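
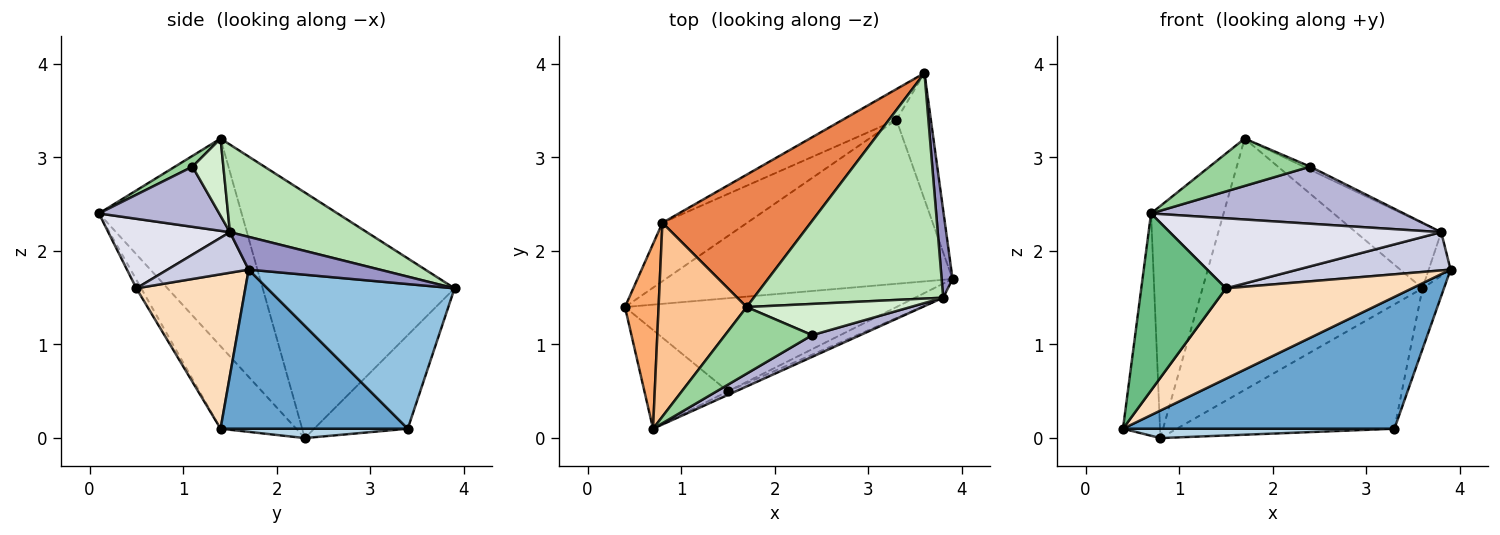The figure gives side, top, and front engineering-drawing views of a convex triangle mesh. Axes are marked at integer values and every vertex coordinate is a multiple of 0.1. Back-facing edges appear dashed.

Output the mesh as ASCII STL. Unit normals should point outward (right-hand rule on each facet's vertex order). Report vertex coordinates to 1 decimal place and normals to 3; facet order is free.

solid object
 facet normal 0.397 -0.575 -0.715
  outer loop
   vertex 3.3 3.4 0.1
   vertex 3.9 1.7 1.8
   vertex 0.4 1.4 0.1
  endloop
 endfacet
 facet normal 0.967 0.111 -0.230
  outer loop
   vertex 3.3 3.4 0.1
   vertex 3.6 3.9 1.6
   vertex 3.9 1.7 1.8
  endloop
 endfacet
 facet normal 0.108 -0.157 -0.982
  outer loop
   vertex 0.8 2.3 0.0
   vertex 3.3 3.4 0.1
   vertex 0.4 1.4 0.1
  endloop
 endfacet
 facet normal -0.385 0.896 -0.222
  outer loop
   vertex 0.8 2.3 0.0
   vertex 3.6 3.9 1.6
   vertex 3.3 3.4 0.1
  endloop
 endfacet
 facet normal -0.611 0.700 0.369
  outer loop
   vertex 0.8 2.3 0.0
   vertex 1.7 1.4 3.2
   vertex 3.6 3.9 1.6
  endloop
 endfacet
 facet normal -0.843 0.413 0.343
  outer loop
   vertex 0.8 2.3 0.0
   vertex 0.4 1.4 0.1
   vertex 0.7 0.1 2.4
  endloop
 endfacet
 facet normal -0.834 0.424 0.354
  outer loop
   vertex 0.8 2.3 0.0
   vertex 0.7 0.1 2.4
   vertex 1.7 1.4 3.2
  endloop
 endfacet
 facet normal 0.378 -0.645 -0.664
  outer loop
   vertex 1.5 0.5 1.6
   vertex 0.4 1.4 0.1
   vertex 3.9 1.7 1.8
  endloop
 endfacet
 facet normal -0.050 -0.872 -0.486
  outer loop
   vertex 1.5 0.5 1.6
   vertex 0.7 0.1 2.4
   vertex 0.4 1.4 0.1
  endloop
 endfacet
 facet normal 0.101 -0.576 0.811
  outer loop
   vertex 2.4 1.1 2.9
   vertex 1.7 1.4 3.2
   vertex 0.7 0.1 2.4
  endloop
 endfacet
 facet normal 0.406 0.253 0.878
  outer loop
   vertex 3.8 1.5 2.2
   vertex 3.6 3.9 1.6
   vertex 1.7 1.4 3.2
  endloop
 endfacet
 facet normal 0.425 0.090 0.901
  outer loop
   vertex 3.8 1.5 2.2
   vertex 1.7 1.4 3.2
   vertex 2.4 1.1 2.9
  endloop
 endfacet
 facet normal 0.937 0.156 0.312
  outer loop
   vertex 3.8 1.5 2.2
   vertex 3.9 1.7 1.8
   vertex 3.6 3.9 1.6
  endloop
 endfacet
 facet normal 0.407 -0.854 0.325
  outer loop
   vertex 3.8 1.5 2.2
   vertex 2.4 1.1 2.9
   vertex 0.7 0.1 2.4
  endloop
 endfacet
 facet normal 0.446 -0.840 -0.309
  outer loop
   vertex 3.8 1.5 2.2
   vertex 1.5 0.5 1.6
   vertex 3.9 1.7 1.8
  endloop
 endfacet
 facet normal 0.409 -0.911 -0.047
  outer loop
   vertex 3.8 1.5 2.2
   vertex 0.7 0.1 2.4
   vertex 1.5 0.5 1.6
  endloop
 endfacet
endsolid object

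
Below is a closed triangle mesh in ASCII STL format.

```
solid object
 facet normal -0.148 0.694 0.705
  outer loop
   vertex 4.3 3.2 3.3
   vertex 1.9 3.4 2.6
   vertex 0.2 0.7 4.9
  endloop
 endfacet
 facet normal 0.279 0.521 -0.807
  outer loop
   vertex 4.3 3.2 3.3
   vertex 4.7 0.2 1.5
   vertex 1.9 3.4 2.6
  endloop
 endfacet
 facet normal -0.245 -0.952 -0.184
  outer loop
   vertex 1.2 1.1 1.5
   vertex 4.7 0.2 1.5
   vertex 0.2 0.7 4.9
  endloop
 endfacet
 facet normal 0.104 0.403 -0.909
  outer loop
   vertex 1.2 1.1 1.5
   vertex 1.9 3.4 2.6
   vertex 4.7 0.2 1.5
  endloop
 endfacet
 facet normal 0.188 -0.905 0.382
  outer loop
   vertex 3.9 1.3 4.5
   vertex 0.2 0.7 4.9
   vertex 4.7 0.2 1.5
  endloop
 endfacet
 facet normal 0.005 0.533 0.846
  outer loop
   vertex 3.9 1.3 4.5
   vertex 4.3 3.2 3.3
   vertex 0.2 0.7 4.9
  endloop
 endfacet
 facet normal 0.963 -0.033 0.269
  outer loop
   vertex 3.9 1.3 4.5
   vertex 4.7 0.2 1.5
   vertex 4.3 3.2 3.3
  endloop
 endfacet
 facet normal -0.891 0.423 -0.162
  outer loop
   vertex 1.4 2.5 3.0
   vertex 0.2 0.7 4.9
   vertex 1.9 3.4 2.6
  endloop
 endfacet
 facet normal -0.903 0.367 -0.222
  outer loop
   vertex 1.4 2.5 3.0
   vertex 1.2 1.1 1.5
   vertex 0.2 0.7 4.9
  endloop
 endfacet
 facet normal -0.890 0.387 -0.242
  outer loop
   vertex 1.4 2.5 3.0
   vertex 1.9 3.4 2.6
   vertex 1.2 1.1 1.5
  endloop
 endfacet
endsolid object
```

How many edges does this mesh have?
15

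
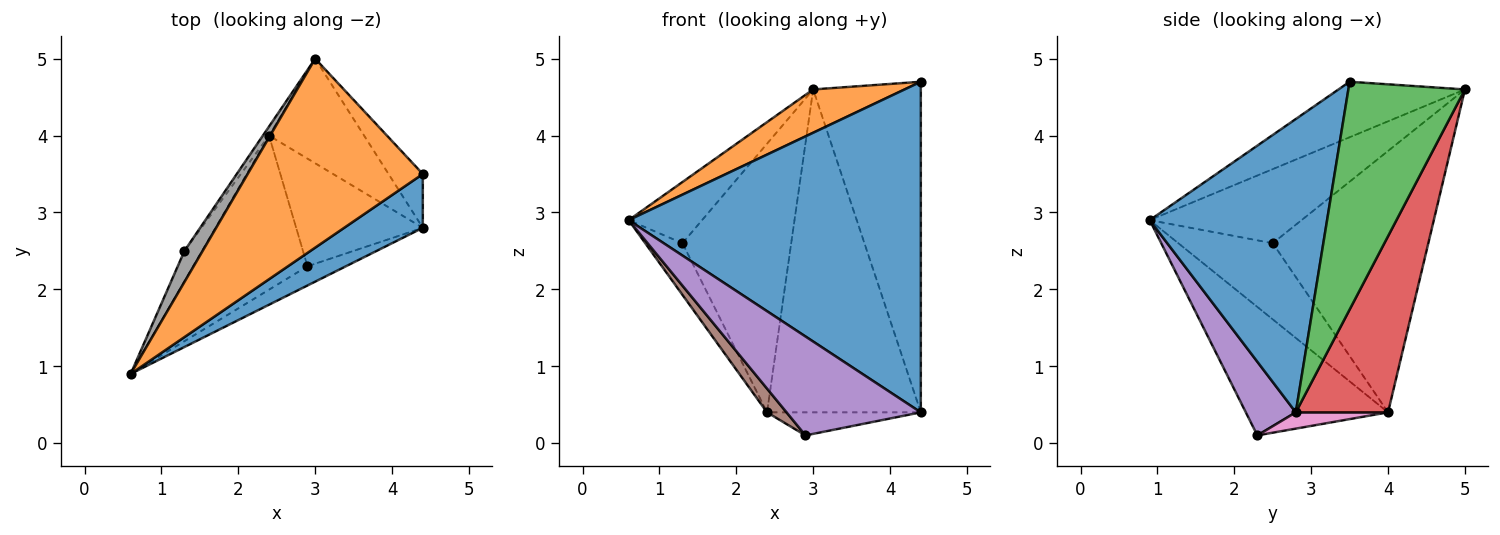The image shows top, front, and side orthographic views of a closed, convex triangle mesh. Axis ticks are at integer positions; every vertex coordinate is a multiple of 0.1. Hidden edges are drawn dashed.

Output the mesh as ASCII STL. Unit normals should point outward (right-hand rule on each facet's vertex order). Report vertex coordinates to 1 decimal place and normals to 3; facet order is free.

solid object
 facet normal 0.514 -0.847 0.138
  outer loop
   vertex 4.4 3.5 4.7
   vertex 0.6 0.9 2.9
   vertex 4.4 2.8 0.4
  endloop
 endfacet
 facet normal -0.295 -0.213 0.931
  outer loop
   vertex 4.4 3.5 4.7
   vertex 3.0 5.0 4.6
   vertex 0.6 0.9 2.9
  endloop
 endfacet
 facet normal 0.730 0.674 -0.110
  outer loop
   vertex 4.4 3.5 4.7
   vertex 4.4 2.8 0.4
   vertex 3.0 5.0 4.6
  endloop
 endfacet
 facet normal 0.496 0.826 -0.268
  outer loop
   vertex 2.4 4.0 0.4
   vertex 3.0 5.0 4.6
   vertex 4.4 2.8 0.4
  endloop
 endfacet
 facet normal 0.343 -0.922 -0.179
  outer loop
   vertex 2.9 2.3 0.1
   vertex 4.4 2.8 0.4
   vertex 0.6 0.9 2.9
  endloop
 endfacet
 facet normal -0.743 -0.102 -0.661
  outer loop
   vertex 2.9 2.3 0.1
   vertex 0.6 0.9 2.9
   vertex 2.4 4.0 0.4
  endloop
 endfacet
 facet normal 0.125 0.208 -0.970
  outer loop
   vertex 2.9 2.3 0.1
   vertex 2.4 4.0 0.4
   vertex 4.4 2.8 0.4
  endloop
 endfacet
 facet normal -0.879 0.425 0.216
  outer loop
   vertex 1.3 2.5 2.6
   vertex 0.6 0.9 2.9
   vertex 3.0 5.0 4.6
  endloop
 endfacet
 facet normal -0.910 0.358 -0.210
  outer loop
   vertex 1.3 2.5 2.6
   vertex 2.4 4.0 0.4
   vertex 0.6 0.9 2.9
  endloop
 endfacet
 facet normal -0.820 0.573 -0.019
  outer loop
   vertex 1.3 2.5 2.6
   vertex 3.0 5.0 4.6
   vertex 2.4 4.0 0.4
  endloop
 endfacet
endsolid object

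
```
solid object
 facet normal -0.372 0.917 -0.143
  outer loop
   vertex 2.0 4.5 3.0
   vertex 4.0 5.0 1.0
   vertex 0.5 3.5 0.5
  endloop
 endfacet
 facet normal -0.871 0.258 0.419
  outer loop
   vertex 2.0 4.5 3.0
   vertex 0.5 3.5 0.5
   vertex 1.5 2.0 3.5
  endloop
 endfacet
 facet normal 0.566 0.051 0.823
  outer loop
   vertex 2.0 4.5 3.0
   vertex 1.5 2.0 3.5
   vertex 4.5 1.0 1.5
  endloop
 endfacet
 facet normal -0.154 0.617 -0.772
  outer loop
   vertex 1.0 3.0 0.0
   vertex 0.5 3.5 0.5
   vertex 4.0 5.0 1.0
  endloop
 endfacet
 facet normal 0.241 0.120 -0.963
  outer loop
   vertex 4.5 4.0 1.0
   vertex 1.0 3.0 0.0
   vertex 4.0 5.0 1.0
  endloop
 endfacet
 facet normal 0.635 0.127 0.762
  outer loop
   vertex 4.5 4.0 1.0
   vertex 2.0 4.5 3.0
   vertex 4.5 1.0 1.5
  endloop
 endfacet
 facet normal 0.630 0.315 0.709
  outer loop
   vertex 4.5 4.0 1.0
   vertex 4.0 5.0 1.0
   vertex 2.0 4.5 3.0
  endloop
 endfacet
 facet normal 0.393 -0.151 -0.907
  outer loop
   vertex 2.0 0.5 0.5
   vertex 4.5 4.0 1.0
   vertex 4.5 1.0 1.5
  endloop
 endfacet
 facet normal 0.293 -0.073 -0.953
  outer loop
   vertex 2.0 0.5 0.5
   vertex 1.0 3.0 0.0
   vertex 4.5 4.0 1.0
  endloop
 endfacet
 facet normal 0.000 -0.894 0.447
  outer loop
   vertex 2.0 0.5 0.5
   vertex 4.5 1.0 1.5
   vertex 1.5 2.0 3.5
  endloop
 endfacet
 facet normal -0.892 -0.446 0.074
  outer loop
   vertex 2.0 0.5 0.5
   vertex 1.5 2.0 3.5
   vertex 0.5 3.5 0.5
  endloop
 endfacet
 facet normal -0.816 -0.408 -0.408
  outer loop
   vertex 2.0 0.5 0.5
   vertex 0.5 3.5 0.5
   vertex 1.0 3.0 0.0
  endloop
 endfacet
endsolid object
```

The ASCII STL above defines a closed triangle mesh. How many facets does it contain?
12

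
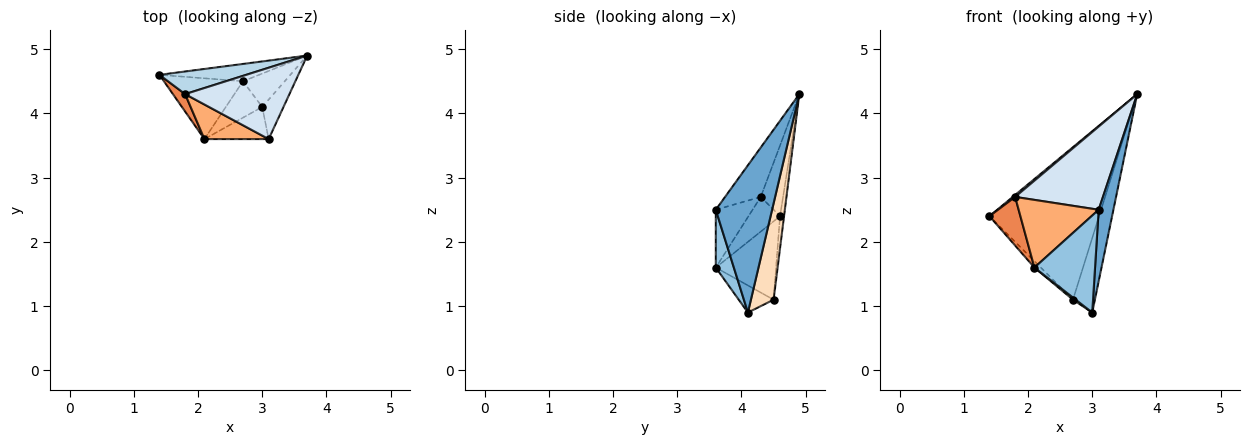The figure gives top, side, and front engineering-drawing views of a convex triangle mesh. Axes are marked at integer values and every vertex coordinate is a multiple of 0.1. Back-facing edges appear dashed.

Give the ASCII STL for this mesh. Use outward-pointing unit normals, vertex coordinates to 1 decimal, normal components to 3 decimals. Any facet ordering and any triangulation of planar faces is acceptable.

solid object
 facet normal 0.958 -0.251 -0.138
  outer loop
   vertex 3.0 4.1 0.9
   vertex 3.7 4.9 4.3
   vertex 3.1 3.6 2.5
  endloop
 endfacet
 facet normal 0.272 -0.913 -0.302
  outer loop
   vertex 2.1 3.6 1.6
   vertex 3.0 4.1 0.9
   vertex 3.1 3.6 2.5
  endloop
 endfacet
 facet normal -0.630 -0.067 0.774
  outer loop
   vertex 1.8 4.3 2.7
   vertex 3.7 4.9 4.3
   vertex 1.4 4.6 2.4
  endloop
 endfacet
 facet normal -0.295 -0.725 0.622
  outer loop
   vertex 1.8 4.3 2.7
   vertex 3.1 3.6 2.5
   vertex 3.7 4.9 4.3
  endloop
 endfacet
 facet normal -0.692 -0.679 0.244
  outer loop
   vertex 1.8 4.3 2.7
   vertex 1.4 4.6 2.4
   vertex 2.1 3.6 1.6
  endloop
 endfacet
 facet normal -0.379 -0.824 0.421
  outer loop
   vertex 1.8 4.3 2.7
   vertex 2.1 3.6 1.6
   vertex 3.1 3.6 2.5
  endloop
 endfacet
 facet normal -0.036 0.993 -0.113
  outer loop
   vertex 2.7 4.5 1.1
   vertex 1.4 4.6 2.4
   vertex 3.7 4.9 4.3
  endloop
 endfacet
 facet normal 0.686 0.664 -0.297
  outer loop
   vertex 2.7 4.5 1.1
   vertex 3.7 4.9 4.3
   vertex 3.0 4.1 0.9
  endloop
 endfacet
 facet normal -0.702 0.075 -0.708
  outer loop
   vertex 2.7 4.5 1.1
   vertex 2.1 3.6 1.6
   vertex 1.4 4.6 2.4
  endloop
 endfacet
 facet normal -0.597 -0.047 -0.801
  outer loop
   vertex 2.7 4.5 1.1
   vertex 3.0 4.1 0.9
   vertex 2.1 3.6 1.6
  endloop
 endfacet
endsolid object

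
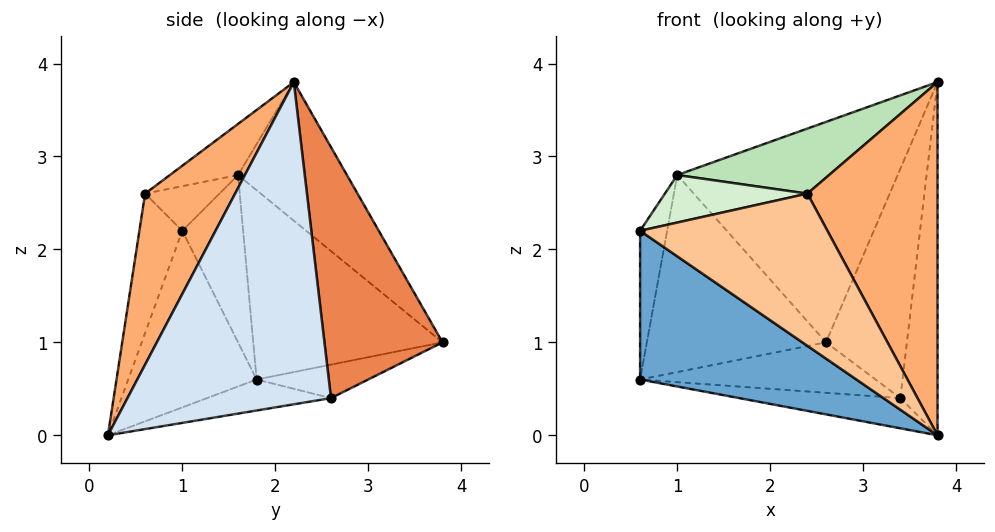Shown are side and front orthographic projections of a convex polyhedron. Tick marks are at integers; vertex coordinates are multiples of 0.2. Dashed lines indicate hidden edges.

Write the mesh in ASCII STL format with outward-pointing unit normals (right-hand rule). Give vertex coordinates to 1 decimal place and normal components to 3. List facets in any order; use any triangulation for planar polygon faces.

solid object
 facet normal -0.469 -0.790 -0.395
  outer loop
   vertex 0.6 1.0 2.2
   vertex 0.6 1.8 0.6
   vertex 3.8 0.2 0.0
  endloop
 endfacet
 facet normal -0.112 0.145 -0.983
  outer loop
   vertex 3.4 2.6 0.4
   vertex 3.8 0.2 0.0
   vertex 0.6 1.8 0.6
  endloop
 endfacet
 facet normal -0.166 0.350 -0.922
  outer loop
   vertex 3.4 2.6 0.4
   vertex 0.6 1.8 0.6
   vertex 2.6 3.8 1.0
  endloop
 endfacet
 facet normal 0.979 0.179 -0.094
  outer loop
   vertex 3.4 2.6 0.4
   vertex 3.8 2.2 3.8
   vertex 3.8 0.2 0.0
  endloop
 endfacet
 facet normal 0.825 0.565 -0.031
  outer loop
   vertex 3.4 2.6 0.4
   vertex 2.6 3.8 1.0
   vertex 3.8 2.2 3.8
  endloop
 endfacet
 facet normal 0.522 -0.755 0.397
  outer loop
   vertex 2.4 0.6 2.6
   vertex 3.8 0.2 0.0
   vertex 3.8 2.2 3.8
  endloop
 endfacet
 facet normal -0.223 -0.974 0.030
  outer loop
   vertex 2.4 0.6 2.6
   vertex 0.6 1.0 2.2
   vertex 3.8 0.2 0.0
  endloop
 endfacet
 facet normal -0.713 0.675 0.191
  outer loop
   vertex 1.0 1.6 2.8
   vertex 2.6 3.8 1.0
   vertex 0.6 1.8 0.6
  endloop
 endfacet
 facet normal -0.896 0.398 0.199
  outer loop
   vertex 1.0 1.6 2.8
   vertex 0.6 1.8 0.6
   vertex 0.6 1.0 2.2
  endloop
 endfacet
 facet normal -0.362 0.734 0.575
  outer loop
   vertex 1.0 1.6 2.8
   vertex 3.8 2.2 3.8
   vertex 2.6 3.8 1.0
  endloop
 endfacet
 facet normal -0.208 -0.464 0.861
  outer loop
   vertex 1.0 1.6 2.8
   vertex 2.4 0.6 2.6
   vertex 3.8 2.2 3.8
  endloop
 endfacet
 facet normal -0.297 -0.569 0.767
  outer loop
   vertex 1.0 1.6 2.8
   vertex 0.6 1.0 2.2
   vertex 2.4 0.6 2.6
  endloop
 endfacet
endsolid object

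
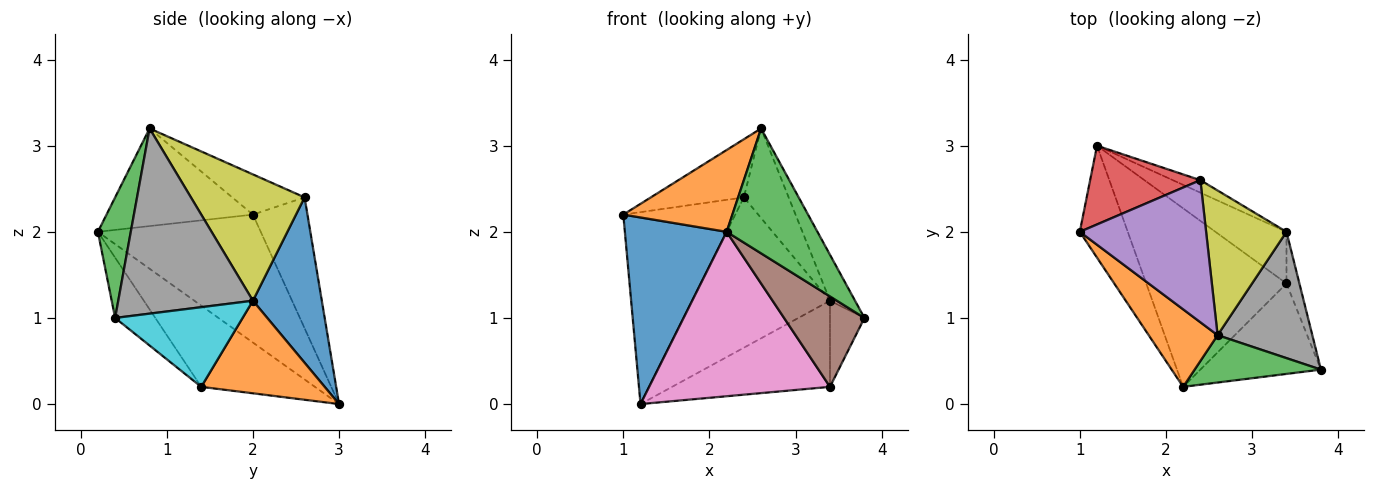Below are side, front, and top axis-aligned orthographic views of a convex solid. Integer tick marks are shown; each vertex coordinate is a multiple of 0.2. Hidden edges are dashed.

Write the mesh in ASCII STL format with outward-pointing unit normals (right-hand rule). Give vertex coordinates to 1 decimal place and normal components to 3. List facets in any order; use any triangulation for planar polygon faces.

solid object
 facet normal -0.808 -0.505 -0.303
  outer loop
   vertex 1.2 3.0 0.0
   vertex 2.2 0.2 2.0
   vertex 1.0 2.0 2.2
  endloop
 endfacet
 facet normal -0.698 -0.520 0.493
  outer loop
   vertex 2.6 0.8 3.2
   vertex 1.0 2.0 2.2
   vertex 2.2 0.2 2.0
  endloop
 endfacet
 facet normal 0.321 -0.886 0.336
  outer loop
   vertex 2.6 0.8 3.2
   vertex 2.2 0.2 2.0
   vertex 3.8 0.4 1.0
  endloop
 endfacet
 facet normal -0.411 0.843 0.346
  outer loop
   vertex 2.4 2.6 2.4
   vertex 1.2 3.0 0.0
   vertex 1.0 2.0 2.2
  endloop
 endfacet
 facet normal -0.282 0.363 0.888
  outer loop
   vertex 2.4 2.6 2.4
   vertex 1.0 2.0 2.2
   vertex 2.6 0.8 3.2
  endloop
 endfacet
 facet normal -0.333 -0.667 -0.667
  outer loop
   vertex 3.4 1.4 0.2
   vertex 3.8 0.4 1.0
   vertex 2.2 0.2 2.0
  endloop
 endfacet
 facet normal -0.392 -0.623 -0.677
  outer loop
   vertex 3.4 1.4 0.2
   vertex 2.2 0.2 2.0
   vertex 1.2 3.0 0.0
  endloop
 endfacet
 facet normal 0.878 0.163 0.449
  outer loop
   vertex 3.4 2.0 1.2
   vertex 2.6 0.8 3.2
   vertex 3.8 0.4 1.0
  endloop
 endfacet
 facet normal 0.801 0.315 0.509
  outer loop
   vertex 3.4 2.0 1.2
   vertex 2.4 2.6 2.4
   vertex 2.6 0.8 3.2
  endloop
 endfacet
 facet normal 0.954 0.258 -0.155
  outer loop
   vertex 3.4 2.0 1.2
   vertex 3.8 0.4 1.0
   vertex 3.4 1.4 0.2
  endloop
 endfacet
 facet normal 0.446 0.892 -0.074
  outer loop
   vertex 3.4 2.0 1.2
   vertex 1.2 3.0 0.0
   vertex 2.4 2.6 2.4
  endloop
 endfacet
 facet normal 0.557 0.712 -0.427
  outer loop
   vertex 3.4 2.0 1.2
   vertex 3.4 1.4 0.2
   vertex 1.2 3.0 0.0
  endloop
 endfacet
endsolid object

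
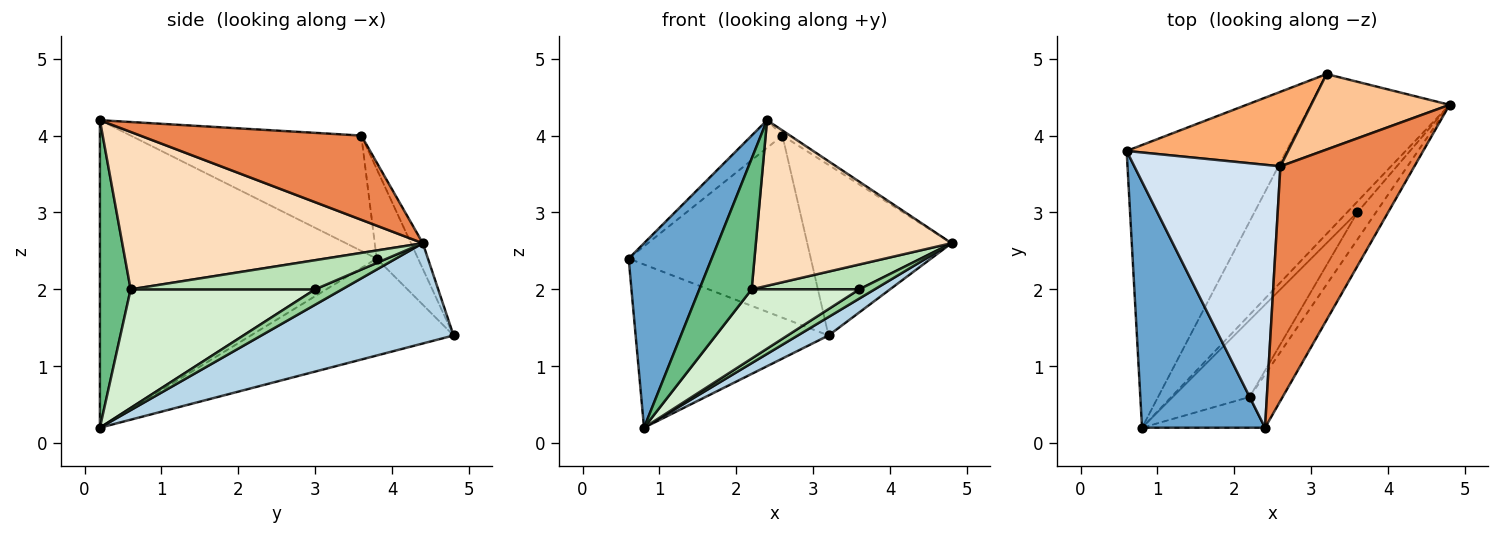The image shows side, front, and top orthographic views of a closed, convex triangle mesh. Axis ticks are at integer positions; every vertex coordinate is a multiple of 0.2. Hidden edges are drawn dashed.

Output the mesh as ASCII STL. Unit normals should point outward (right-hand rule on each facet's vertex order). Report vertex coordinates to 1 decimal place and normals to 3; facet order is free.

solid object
 facet normal -0.894 -0.268 0.358
  outer loop
   vertex 0.8 0.2 0.2
   vertex 2.4 0.2 4.2
   vertex 0.6 3.8 2.4
  endloop
 endfacet
 facet normal -0.465 0.443 -0.767
  outer loop
   vertex 3.2 4.8 1.4
   vertex 0.8 0.2 0.2
   vertex 0.6 3.8 2.4
  endloop
 endfacet
 facet normal 0.582 -0.093 -0.808
  outer loop
   vertex 3.2 4.8 1.4
   vertex 4.8 4.4 2.6
   vertex 0.8 0.2 0.2
  endloop
 endfacet
 facet normal -0.618 0.082 0.782
  outer loop
   vertex 2.6 3.6 4.0
   vertex 0.6 3.8 2.4
   vertex 2.4 0.2 4.2
  endloop
 endfacet
 facet normal 0.532 0.019 0.847
  outer loop
   vertex 2.6 3.6 4.0
   vertex 2.4 0.2 4.2
   vertex 4.8 4.4 2.6
  endloop
 endfacet
 facet normal -0.206 0.906 0.371
  outer loop
   vertex 2.6 3.6 4.0
   vertex 3.2 4.8 1.4
   vertex 0.6 3.8 2.4
  endloop
 endfacet
 facet normal -0.075 0.912 0.404
  outer loop
   vertex 2.6 3.6 4.0
   vertex 4.8 4.4 2.6
   vertex 3.2 4.8 1.4
  endloop
 endfacet
 facet normal 0.825 -0.537 -0.173
  outer loop
   vertex 2.2 0.6 2.0
   vertex 4.8 4.4 2.6
   vertex 2.4 0.2 4.2
  endloop
 endfacet
 facet normal 0.497 -0.845 -0.199
  outer loop
   vertex 2.2 0.6 2.0
   vertex 2.4 0.2 4.2
   vertex 0.8 0.2 0.2
  endloop
 endfacet
 facet normal 0.751 -0.429 -0.501
  outer loop
   vertex 3.6 3.0 2.0
   vertex 0.8 0.2 0.2
   vertex 4.8 4.4 2.6
  endloop
 endfacet
 facet normal 0.756 -0.441 -0.483
  outer loop
   vertex 3.6 3.0 2.0
   vertex 4.8 4.4 2.6
   vertex 2.2 0.6 2.0
  endloop
 endfacet
 facet normal 0.754 -0.440 -0.489
  outer loop
   vertex 3.6 3.0 2.0
   vertex 2.2 0.6 2.0
   vertex 0.8 0.2 0.2
  endloop
 endfacet
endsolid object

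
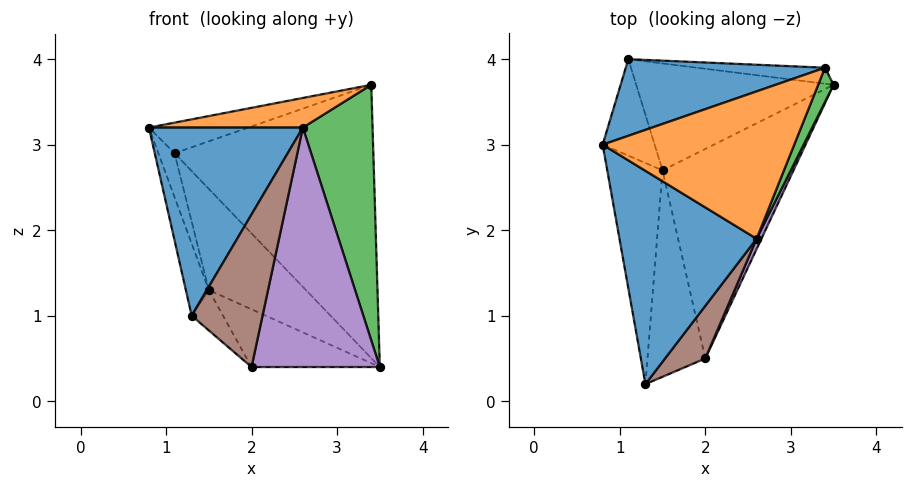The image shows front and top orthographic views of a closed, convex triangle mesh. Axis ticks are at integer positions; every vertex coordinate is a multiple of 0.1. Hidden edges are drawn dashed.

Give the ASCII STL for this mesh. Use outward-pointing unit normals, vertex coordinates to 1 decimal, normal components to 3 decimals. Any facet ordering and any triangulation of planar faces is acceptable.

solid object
 facet normal -0.375 -0.613 0.695
  outer loop
   vertex 2.6 1.9 3.2
   vertex 0.8 3.0 3.2
   vertex 1.3 0.2 1.0
  endloop
 endfacet
 facet normal -0.120 -0.196 0.973
  outer loop
   vertex 2.6 1.9 3.2
   vertex 3.4 3.9 3.7
   vertex 0.8 3.0 3.2
  endloop
 endfacet
 facet normal 0.923 -0.382 0.051
  outer loop
   vertex 2.6 1.9 3.2
   vertex 3.5 3.7 0.4
   vertex 3.4 3.9 3.7
  endloop
 endfacet
 facet normal -0.926 0.117 -0.360
  outer loop
   vertex 1.5 2.7 1.3
   vertex 1.3 0.2 1.0
   vertex 0.8 3.0 3.2
  endloop
 endfacet
 facet normal 0.905 -0.424 0.018
  outer loop
   vertex 2.0 0.5 0.4
   vertex 3.5 3.7 0.4
   vertex 2.6 1.9 3.2
  endloop
 endfacet
 facet normal 0.565 -0.780 0.269
  outer loop
   vertex 2.0 0.5 0.4
   vertex 2.6 1.9 3.2
   vertex 1.3 0.2 1.0
  endloop
 endfacet
 facet normal -0.493 0.231 -0.839
  outer loop
   vertex 2.0 0.5 0.4
   vertex 1.5 2.7 1.3
   vertex 3.5 3.7 0.4
  endloop
 endfacet
 facet normal -0.678 0.141 -0.721
  outer loop
   vertex 2.0 0.5 0.4
   vertex 1.3 0.2 1.0
   vertex 1.5 2.7 1.3
  endloop
 endfacet
 facet normal -0.917 0.166 -0.364
  outer loop
   vertex 1.1 4.0 2.9
   vertex 1.5 2.7 1.3
   vertex 0.8 3.0 3.2
  endloop
 endfacet
 facet normal -0.557 0.571 -0.603
  outer loop
   vertex 1.1 4.0 2.9
   vertex 3.5 3.7 0.4
   vertex 1.5 2.7 1.3
  endloop
 endfacet
 facet normal -0.293 0.354 0.888
  outer loop
   vertex 1.1 4.0 2.9
   vertex 0.8 3.0 3.2
   vertex 3.4 3.9 3.7
  endloop
 endfacet
 facet normal 0.064 0.996 -0.058
  outer loop
   vertex 1.1 4.0 2.9
   vertex 3.4 3.9 3.7
   vertex 3.5 3.7 0.4
  endloop
 endfacet
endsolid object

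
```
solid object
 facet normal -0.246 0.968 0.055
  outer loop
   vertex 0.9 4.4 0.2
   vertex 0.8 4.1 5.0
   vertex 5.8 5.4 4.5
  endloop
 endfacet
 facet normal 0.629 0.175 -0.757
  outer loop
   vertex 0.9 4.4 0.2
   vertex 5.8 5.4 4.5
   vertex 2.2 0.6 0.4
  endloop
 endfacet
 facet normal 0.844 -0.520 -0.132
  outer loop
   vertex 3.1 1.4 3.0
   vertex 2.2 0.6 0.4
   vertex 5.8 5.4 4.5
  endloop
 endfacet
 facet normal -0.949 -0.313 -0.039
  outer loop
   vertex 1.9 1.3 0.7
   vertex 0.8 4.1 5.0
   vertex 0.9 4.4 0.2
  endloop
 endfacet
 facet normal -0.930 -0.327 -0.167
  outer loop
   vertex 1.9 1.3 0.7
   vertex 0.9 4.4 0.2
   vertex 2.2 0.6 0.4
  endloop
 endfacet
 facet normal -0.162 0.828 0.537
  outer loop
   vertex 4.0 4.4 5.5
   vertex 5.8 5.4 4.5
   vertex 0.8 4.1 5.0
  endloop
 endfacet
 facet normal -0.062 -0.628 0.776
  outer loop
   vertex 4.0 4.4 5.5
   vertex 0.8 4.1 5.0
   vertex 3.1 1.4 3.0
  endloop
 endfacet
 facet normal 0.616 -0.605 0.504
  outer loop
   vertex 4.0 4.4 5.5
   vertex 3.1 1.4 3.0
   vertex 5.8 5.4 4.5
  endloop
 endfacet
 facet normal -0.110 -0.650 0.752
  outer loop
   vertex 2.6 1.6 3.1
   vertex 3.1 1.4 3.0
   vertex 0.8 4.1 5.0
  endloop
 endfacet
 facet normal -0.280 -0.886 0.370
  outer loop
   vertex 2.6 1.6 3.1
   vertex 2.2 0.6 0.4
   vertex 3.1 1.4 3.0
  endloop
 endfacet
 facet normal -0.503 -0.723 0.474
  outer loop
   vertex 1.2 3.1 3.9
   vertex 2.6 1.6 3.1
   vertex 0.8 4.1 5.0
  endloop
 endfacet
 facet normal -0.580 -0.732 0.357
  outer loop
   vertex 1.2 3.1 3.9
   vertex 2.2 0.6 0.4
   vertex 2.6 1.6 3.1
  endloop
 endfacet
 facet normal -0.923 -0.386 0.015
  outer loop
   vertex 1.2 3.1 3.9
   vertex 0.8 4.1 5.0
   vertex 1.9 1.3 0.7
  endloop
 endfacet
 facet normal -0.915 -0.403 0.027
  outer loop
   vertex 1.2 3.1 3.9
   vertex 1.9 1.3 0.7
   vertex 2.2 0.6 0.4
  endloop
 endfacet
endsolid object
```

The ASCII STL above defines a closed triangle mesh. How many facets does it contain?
14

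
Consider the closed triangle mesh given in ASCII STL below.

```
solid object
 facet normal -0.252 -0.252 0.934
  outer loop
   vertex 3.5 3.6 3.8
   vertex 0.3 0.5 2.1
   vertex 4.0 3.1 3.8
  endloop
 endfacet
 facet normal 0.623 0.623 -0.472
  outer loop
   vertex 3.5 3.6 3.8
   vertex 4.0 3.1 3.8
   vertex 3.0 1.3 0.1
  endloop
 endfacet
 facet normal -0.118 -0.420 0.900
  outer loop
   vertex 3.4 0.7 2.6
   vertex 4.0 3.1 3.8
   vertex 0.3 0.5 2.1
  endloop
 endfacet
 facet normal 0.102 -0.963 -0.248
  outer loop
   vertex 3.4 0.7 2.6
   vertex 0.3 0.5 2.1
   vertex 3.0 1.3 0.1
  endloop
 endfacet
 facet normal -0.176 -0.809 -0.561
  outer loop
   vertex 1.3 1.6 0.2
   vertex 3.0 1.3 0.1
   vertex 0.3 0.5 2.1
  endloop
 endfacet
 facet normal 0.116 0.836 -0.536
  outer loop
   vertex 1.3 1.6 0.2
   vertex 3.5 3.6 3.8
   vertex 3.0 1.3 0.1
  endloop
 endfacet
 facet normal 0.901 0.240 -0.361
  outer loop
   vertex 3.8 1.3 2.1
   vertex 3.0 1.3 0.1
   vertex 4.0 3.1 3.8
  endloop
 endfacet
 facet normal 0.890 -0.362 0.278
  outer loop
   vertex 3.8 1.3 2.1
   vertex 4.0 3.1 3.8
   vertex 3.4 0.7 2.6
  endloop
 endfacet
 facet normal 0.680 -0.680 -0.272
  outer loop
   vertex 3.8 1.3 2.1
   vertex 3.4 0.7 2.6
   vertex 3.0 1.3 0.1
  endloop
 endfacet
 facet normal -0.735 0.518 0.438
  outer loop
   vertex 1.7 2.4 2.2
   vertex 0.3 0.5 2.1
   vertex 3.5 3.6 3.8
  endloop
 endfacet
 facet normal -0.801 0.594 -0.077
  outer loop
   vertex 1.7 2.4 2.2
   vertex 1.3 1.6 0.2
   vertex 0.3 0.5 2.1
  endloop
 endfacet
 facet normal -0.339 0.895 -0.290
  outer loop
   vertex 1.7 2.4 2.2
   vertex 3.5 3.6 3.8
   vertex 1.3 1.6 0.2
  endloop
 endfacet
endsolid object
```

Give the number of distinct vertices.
8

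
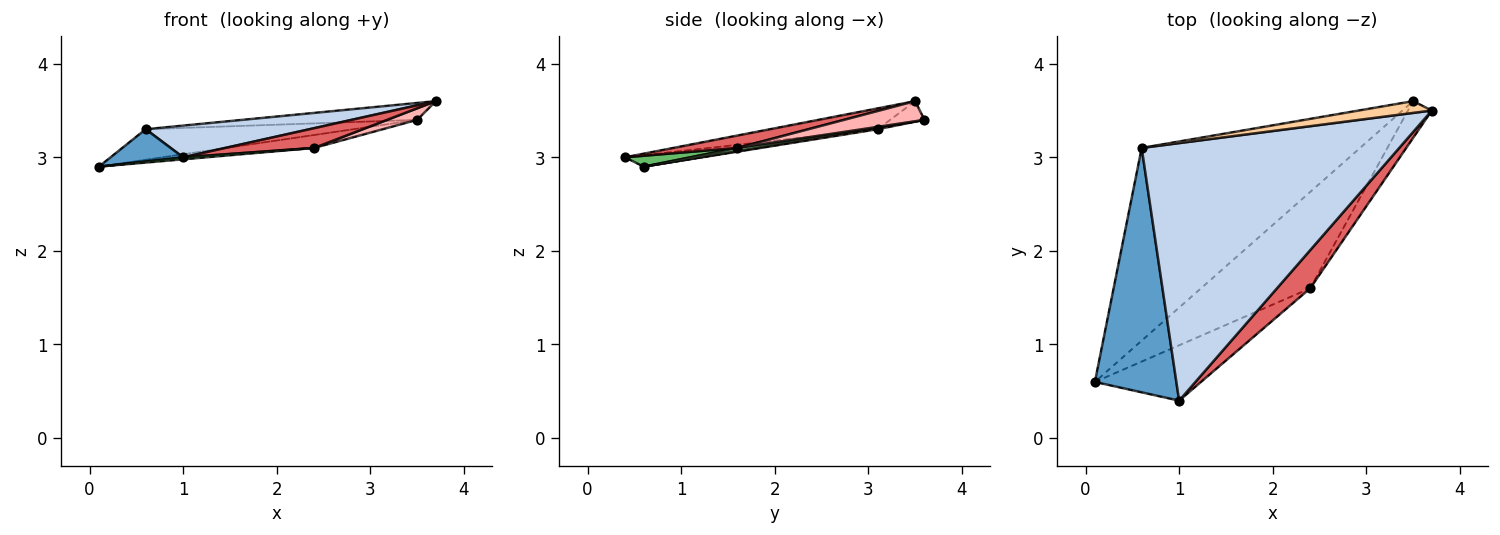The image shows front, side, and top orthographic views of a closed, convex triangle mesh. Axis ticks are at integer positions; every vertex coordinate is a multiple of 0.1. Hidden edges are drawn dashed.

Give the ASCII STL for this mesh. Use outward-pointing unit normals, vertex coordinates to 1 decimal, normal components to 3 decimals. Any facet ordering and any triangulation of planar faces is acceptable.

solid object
 facet normal -0.138 -0.130 0.982
  outer loop
   vertex 0.6 3.1 3.3
   vertex 0.1 0.6 2.9
   vertex 1.0 0.4 3.0
  endloop
 endfacet
 facet normal -0.080 -0.122 0.989
  outer loop
   vertex 0.6 3.1 3.3
   vertex 1.0 0.4 3.0
   vertex 3.7 3.5 3.6
  endloop
 endfacet
 facet normal 0.007 0.157 -0.988
  outer loop
   vertex 0.6 3.1 3.3
   vertex 3.5 3.6 3.4
   vertex 0.1 0.6 2.9
  endloop
 endfacet
 facet normal -0.159 0.810 0.564
  outer loop
   vertex 0.6 3.1 3.3
   vertex 3.7 3.5 3.6
   vertex 3.5 3.6 3.4
  endloop
 endfacet
 facet normal 0.102 -0.037 -0.994
  outer loop
   vertex 2.4 1.6 3.1
   vertex 1.0 0.4 3.0
   vertex 0.1 0.6 2.9
  endloop
 endfacet
 facet normal 0.028 0.133 -0.991
  outer loop
   vertex 2.4 1.6 3.1
   vertex 0.1 0.6 2.9
   vertex 3.5 3.6 3.4
  endloop
 endfacet
 facet normal 0.314 -0.437 0.843
  outer loop
   vertex 2.4 1.6 3.1
   vertex 3.7 3.5 3.6
   vertex 1.0 0.4 3.0
  endloop
 endfacet
 facet normal 0.627 -0.233 -0.743
  outer loop
   vertex 2.4 1.6 3.1
   vertex 3.5 3.6 3.4
   vertex 3.7 3.5 3.6
  endloop
 endfacet
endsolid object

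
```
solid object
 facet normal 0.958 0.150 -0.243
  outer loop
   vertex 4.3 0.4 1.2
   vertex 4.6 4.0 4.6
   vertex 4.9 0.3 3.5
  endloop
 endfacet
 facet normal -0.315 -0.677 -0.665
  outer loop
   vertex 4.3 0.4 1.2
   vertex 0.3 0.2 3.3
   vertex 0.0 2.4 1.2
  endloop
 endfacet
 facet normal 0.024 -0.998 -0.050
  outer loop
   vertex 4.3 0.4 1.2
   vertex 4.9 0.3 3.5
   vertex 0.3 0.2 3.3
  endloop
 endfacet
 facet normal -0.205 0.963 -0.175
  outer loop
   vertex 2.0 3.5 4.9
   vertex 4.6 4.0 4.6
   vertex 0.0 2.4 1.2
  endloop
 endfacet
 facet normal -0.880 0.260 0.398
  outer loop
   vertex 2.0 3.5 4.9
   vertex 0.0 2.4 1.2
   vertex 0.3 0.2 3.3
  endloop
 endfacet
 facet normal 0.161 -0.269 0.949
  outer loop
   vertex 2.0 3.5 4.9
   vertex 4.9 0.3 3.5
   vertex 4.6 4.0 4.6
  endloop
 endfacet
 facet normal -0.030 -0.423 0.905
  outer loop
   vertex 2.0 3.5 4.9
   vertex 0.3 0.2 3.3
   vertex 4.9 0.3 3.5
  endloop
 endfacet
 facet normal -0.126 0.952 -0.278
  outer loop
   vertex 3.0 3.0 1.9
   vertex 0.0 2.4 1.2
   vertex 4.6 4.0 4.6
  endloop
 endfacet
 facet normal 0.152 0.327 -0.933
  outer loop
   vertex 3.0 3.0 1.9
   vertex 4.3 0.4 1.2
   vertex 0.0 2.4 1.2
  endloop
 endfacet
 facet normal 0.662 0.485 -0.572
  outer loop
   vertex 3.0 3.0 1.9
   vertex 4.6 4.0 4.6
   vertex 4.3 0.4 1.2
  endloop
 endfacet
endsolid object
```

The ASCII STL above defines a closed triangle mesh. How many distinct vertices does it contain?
7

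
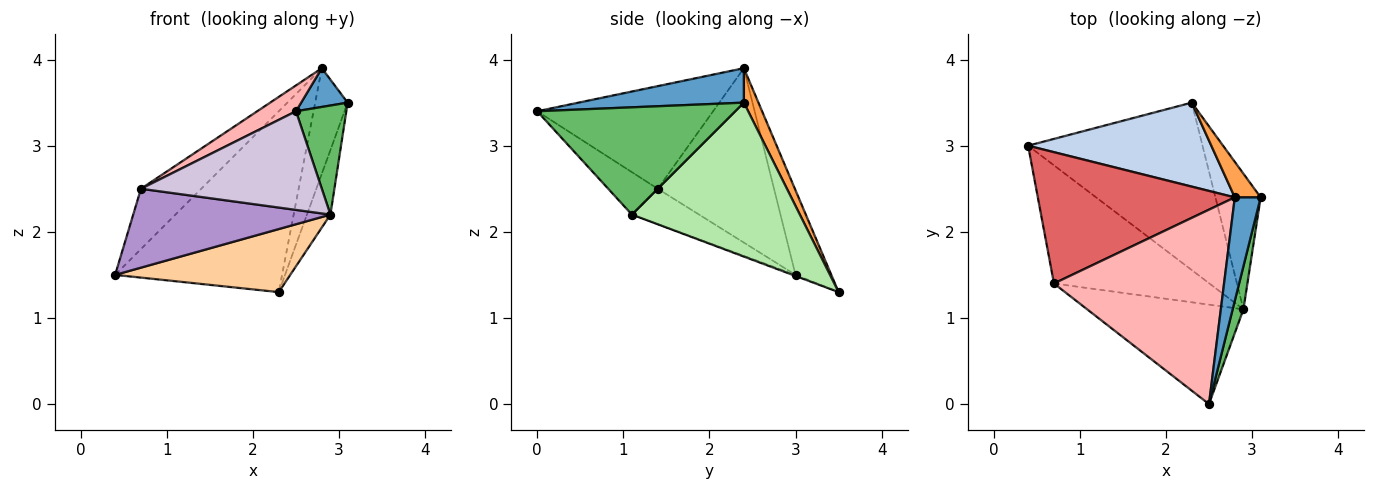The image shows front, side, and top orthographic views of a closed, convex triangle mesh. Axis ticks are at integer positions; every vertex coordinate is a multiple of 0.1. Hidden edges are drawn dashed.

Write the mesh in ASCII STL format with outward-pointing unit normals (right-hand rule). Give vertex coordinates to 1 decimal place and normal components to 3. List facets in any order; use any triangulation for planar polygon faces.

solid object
 facet normal 0.780 -0.220 0.585
  outer loop
   vertex 2.8 2.4 3.9
   vertex 2.5 0.0 3.4
   vertex 3.1 2.4 3.5
  endloop
 endfacet
 facet normal -0.191 0.890 0.413
  outer loop
   vertex 2.8 2.4 3.9
   vertex 2.3 3.5 1.3
   vertex 0.4 3.0 1.5
  endloop
 endfacet
 facet normal 0.392 0.872 0.294
  outer loop
   vertex 2.8 2.4 3.9
   vertex 3.1 2.4 3.5
   vertex 2.3 3.5 1.3
  endloop
 endfacet
 facet normal -0.006 -0.352 -0.936
  outer loop
   vertex 2.9 1.1 2.2
   vertex 0.4 3.0 1.5
   vertex 2.3 3.5 1.3
  endloop
 endfacet
 facet normal 0.965 -0.245 0.097
  outer loop
   vertex 2.9 1.1 2.2
   vertex 3.1 2.4 3.5
   vertex 2.5 0.0 3.4
  endloop
 endfacet
 facet normal 0.951 0.133 -0.279
  outer loop
   vertex 2.9 1.1 2.2
   vertex 2.3 3.5 1.3
   vertex 3.1 2.4 3.5
  endloop
 endfacet
 facet normal -0.627 0.325 0.708
  outer loop
   vertex 0.7 1.4 2.5
   vertex 2.8 2.4 3.9
   vertex 0.4 3.0 1.5
  endloop
 endfacet
 facet normal -0.513 -0.113 0.851
  outer loop
   vertex 0.7 1.4 2.5
   vertex 2.5 0.0 3.4
   vertex 2.8 2.4 3.9
  endloop
 endfacet
 facet normal -0.186 -0.546 -0.817
  outer loop
   vertex 0.7 1.4 2.5
   vertex 0.4 3.0 1.5
   vertex 2.9 1.1 2.2
  endloop
 endfacet
 facet normal -0.189 -0.692 -0.697
  outer loop
   vertex 0.7 1.4 2.5
   vertex 2.9 1.1 2.2
   vertex 2.5 0.0 3.4
  endloop
 endfacet
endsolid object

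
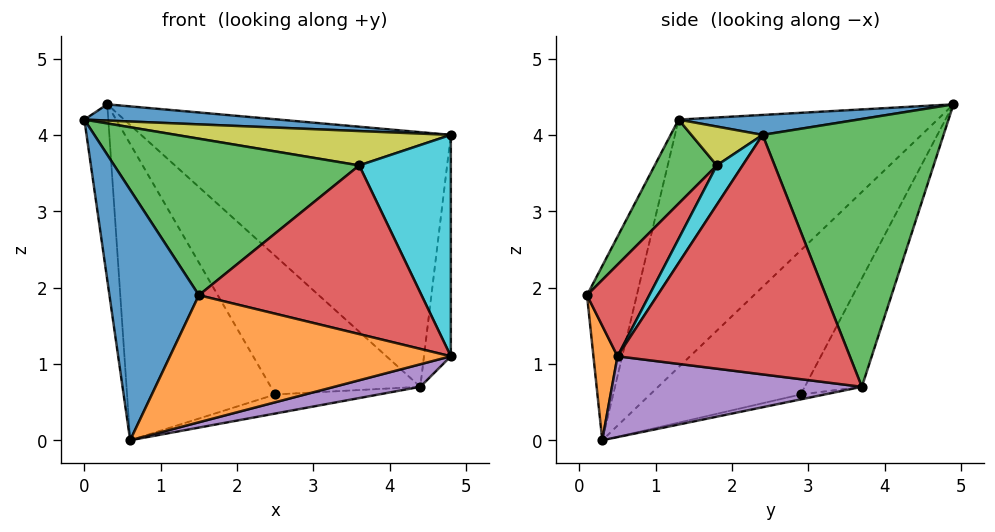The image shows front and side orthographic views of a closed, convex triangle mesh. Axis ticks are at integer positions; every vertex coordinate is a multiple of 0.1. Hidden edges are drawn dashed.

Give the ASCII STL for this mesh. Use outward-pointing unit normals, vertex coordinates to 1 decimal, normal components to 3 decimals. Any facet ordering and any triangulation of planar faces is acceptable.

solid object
 facet normal 0.055 -0.060 0.997
  outer loop
   vertex 0.3 4.9 4.4
   vertex 0.0 1.3 4.2
   vertex 4.8 2.4 4.0
  endloop
 endfacet
 facet normal -0.983 0.091 -0.162
  outer loop
   vertex 0.6 0.3 0.0
   vertex 0.0 1.3 4.2
   vertex 0.3 4.9 4.4
  endloop
 endfacet
 facet normal 0.486 0.832 0.269
  outer loop
   vertex 4.4 3.7 0.7
   vertex 0.3 4.9 4.4
   vertex 4.8 2.4 4.0
  endloop
 endfacet
 facet normal 0.991 0.114 -0.075
  outer loop
   vertex 4.8 0.5 1.1
   vertex 4.4 3.7 0.7
   vertex 4.8 2.4 4.0
  endloop
 endfacet
 facet normal 0.256 -0.088 -0.963
  outer loop
   vertex 4.8 0.5 1.1
   vertex 0.6 0.3 0.0
   vertex 4.4 3.7 0.7
  endloop
 endfacet
 facet normal -0.562 0.553 -0.616
  outer loop
   vertex 2.5 2.9 0.6
   vertex 0.6 0.3 0.0
   vertex 0.3 4.9 4.4
  endloop
 endfacet
 facet normal -0.292 0.766 -0.572
  outer loop
   vertex 2.5 2.9 0.6
   vertex 0.3 4.9 4.4
   vertex 4.4 3.7 0.7
  endloop
 endfacet
 facet normal -0.062 0.267 -0.962
  outer loop
   vertex 2.5 2.9 0.6
   vertex 4.4 3.7 0.7
   vertex 0.6 0.3 0.0
  endloop
 endfacet
 facet normal 0.206 -0.793 0.573
  outer loop
   vertex 3.6 1.8 3.6
   vertex 4.8 2.4 4.0
   vertex 0.0 1.3 4.2
  endloop
 endfacet
 facet normal 0.229 -0.814 0.533
  outer loop
   vertex 3.6 1.8 3.6
   vertex 4.8 0.5 1.1
   vertex 4.8 2.4 4.0
  endloop
 endfacet
 facet normal -0.482 -0.865 0.137
  outer loop
   vertex 1.5 0.1 1.9
   vertex 0.0 1.3 4.2
   vertex 0.6 0.3 0.0
  endloop
 endfacet
 facet normal 0.085 -0.986 -0.144
  outer loop
   vertex 1.5 0.1 1.9
   vertex 0.6 0.3 0.0
   vertex 4.8 0.5 1.1
  endloop
 endfacet
 facet normal 0.204 -0.807 0.554
  outer loop
   vertex 1.5 0.1 1.9
   vertex 3.6 1.8 3.6
   vertex 0.0 1.3 4.2
  endloop
 endfacet
 facet normal 0.228 -0.815 0.533
  outer loop
   vertex 1.5 0.1 1.9
   vertex 4.8 0.5 1.1
   vertex 3.6 1.8 3.6
  endloop
 endfacet
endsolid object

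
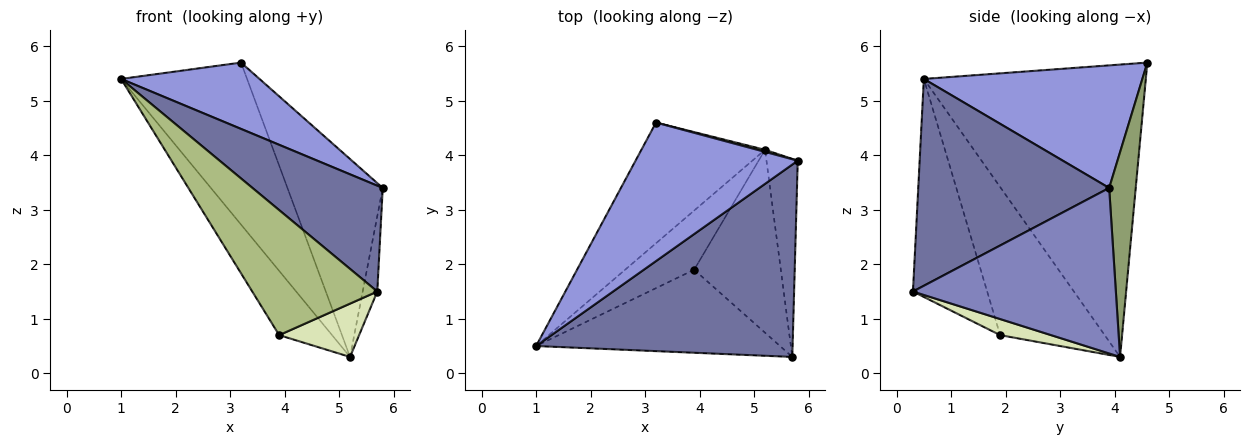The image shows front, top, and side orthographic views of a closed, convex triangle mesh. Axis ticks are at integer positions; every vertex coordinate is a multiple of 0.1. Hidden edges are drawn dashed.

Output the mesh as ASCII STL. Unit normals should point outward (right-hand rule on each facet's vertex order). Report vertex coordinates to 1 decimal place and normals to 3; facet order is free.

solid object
 facet normal 0.577 -0.394 0.716
  outer loop
   vertex 5.7 0.3 1.5
   vertex 5.8 3.9 3.4
   vertex 1.0 0.5 5.4
  endloop
 endfacet
 facet normal 0.980 0.070 -0.185
  outer loop
   vertex 5.2 4.1 0.3
   vertex 5.8 3.9 3.4
   vertex 5.7 0.3 1.5
  endloop
 endfacet
 facet normal 0.563 -0.357 0.745
  outer loop
   vertex 3.2 4.6 5.7
   vertex 1.0 0.5 5.4
   vertex 5.8 3.9 3.4
  endloop
 endfacet
 facet normal -0.816 0.463 -0.345
  outer loop
   vertex 3.2 4.6 5.7
   vertex 5.2 4.1 0.3
   vertex 1.0 0.5 5.4
  endloop
 endfacet
 facet normal 0.268 0.963 0.010
  outer loop
   vertex 3.2 4.6 5.7
   vertex 5.8 3.9 3.4
   vertex 5.2 4.1 0.3
  endloop
 endfacet
 facet normal -0.443 -0.747 -0.496
  outer loop
   vertex 3.9 1.9 0.7
   vertex 5.7 0.3 1.5
   vertex 1.0 0.5 5.4
  endloop
 endfacet
 facet normal -0.824 0.417 -0.384
  outer loop
   vertex 3.9 1.9 0.7
   vertex 1.0 0.5 5.4
   vertex 5.2 4.1 0.3
  endloop
 endfacet
 facet normal 0.175 -0.275 -0.945
  outer loop
   vertex 3.9 1.9 0.7
   vertex 5.2 4.1 0.3
   vertex 5.7 0.3 1.5
  endloop
 endfacet
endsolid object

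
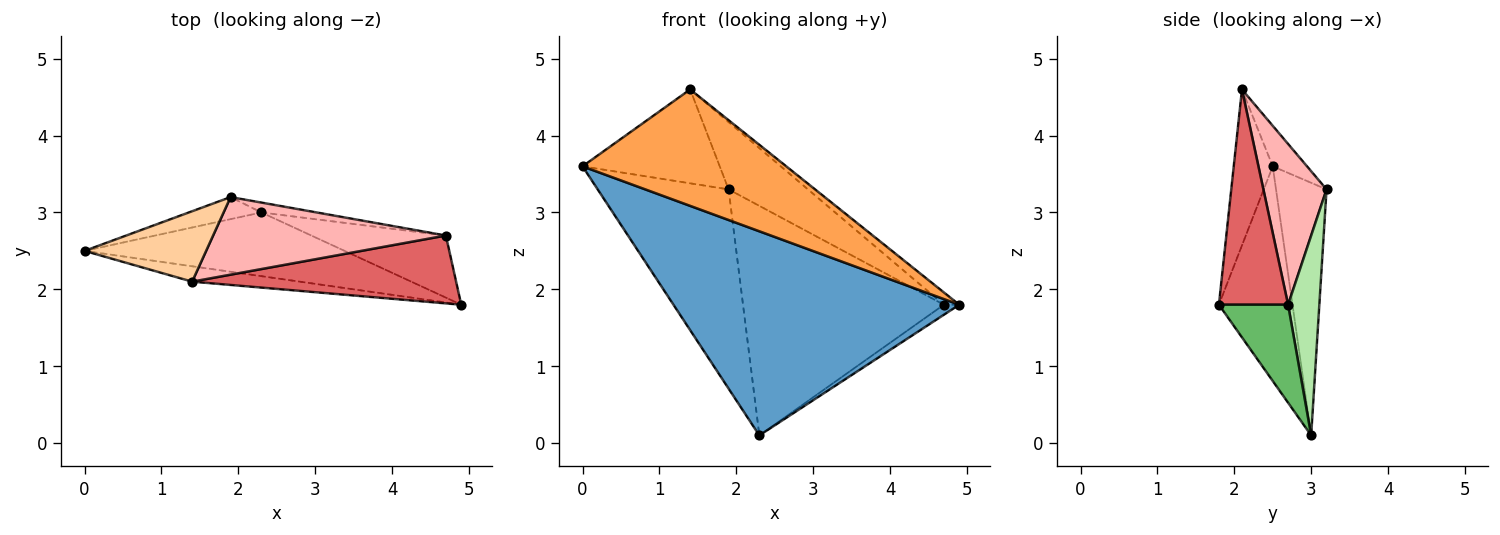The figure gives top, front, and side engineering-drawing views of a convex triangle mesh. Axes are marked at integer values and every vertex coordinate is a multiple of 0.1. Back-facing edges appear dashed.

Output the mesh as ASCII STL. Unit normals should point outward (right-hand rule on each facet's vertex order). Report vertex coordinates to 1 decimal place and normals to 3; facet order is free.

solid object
 facet normal -0.239 -0.927 -0.289
  outer loop
   vertex 2.3 3.0 0.1
   vertex 4.9 1.8 1.8
   vertex 0.0 2.5 3.6
  endloop
 endfacet
 facet normal -0.358 0.928 -0.103
  outer loop
   vertex 2.3 3.0 0.1
   vertex 0.0 2.5 3.6
   vertex 1.9 3.2 3.3
  endloop
 endfacet
 facet normal -0.186 -0.974 -0.129
  outer loop
   vertex 1.4 2.1 4.6
   vertex 0.0 2.5 3.6
   vertex 4.9 1.8 1.8
  endloop
 endfacet
 facet normal -0.196 0.784 0.588
  outer loop
   vertex 1.4 2.1 4.6
   vertex 1.9 3.2 3.3
   vertex 0.0 2.5 3.6
  endloop
 endfacet
 facet normal 0.584 0.130 -0.801
  outer loop
   vertex 4.7 2.7 1.8
   vertex 4.9 1.8 1.8
   vertex 2.3 3.0 0.1
  endloop
 endfacet
 facet normal 0.154 0.987 -0.043
  outer loop
   vertex 4.7 2.7 1.8
   vertex 2.3 3.0 0.1
   vertex 1.9 3.2 3.3
  endloop
 endfacet
 facet normal 0.626 0.139 0.767
  outer loop
   vertex 4.7 2.7 1.8
   vertex 1.4 2.1 4.6
   vertex 4.9 1.8 1.8
  endloop
 endfacet
 facet normal 0.462 0.581 0.670
  outer loop
   vertex 4.7 2.7 1.8
   vertex 1.9 3.2 3.3
   vertex 1.4 2.1 4.6
  endloop
 endfacet
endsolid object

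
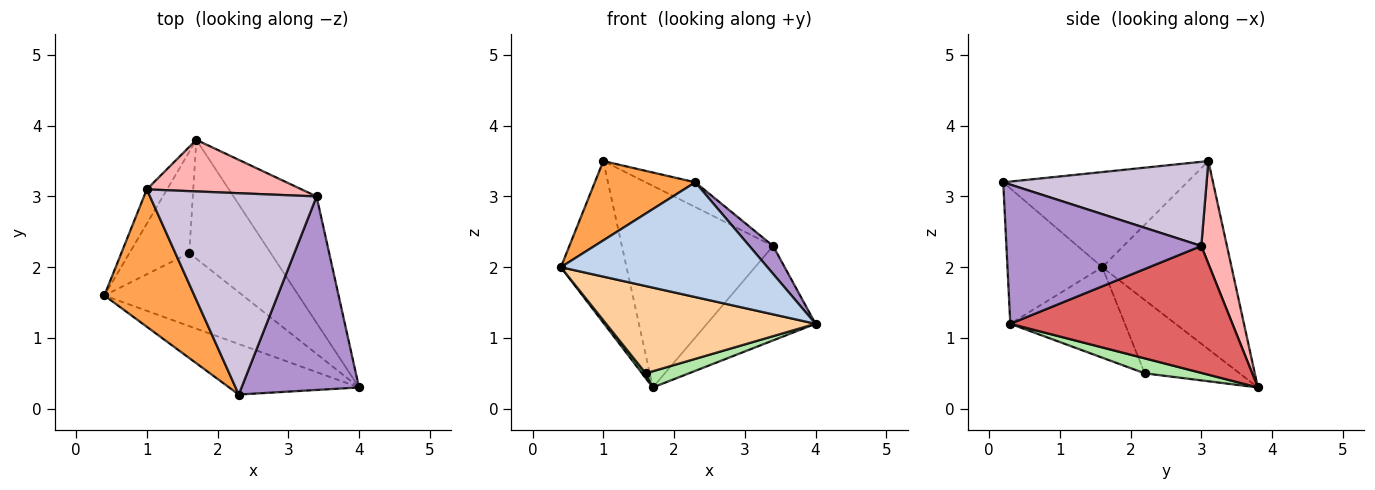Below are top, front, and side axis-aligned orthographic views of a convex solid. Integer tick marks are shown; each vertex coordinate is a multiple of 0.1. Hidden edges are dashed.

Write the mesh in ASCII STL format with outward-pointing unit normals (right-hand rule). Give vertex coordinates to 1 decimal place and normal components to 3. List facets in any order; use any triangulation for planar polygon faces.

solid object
 facet normal -0.888 0.451 -0.096
  outer loop
   vertex 1.0 3.1 3.5
   vertex 1.7 3.8 0.3
   vertex 0.4 1.6 2.0
  endloop
 endfacet
 facet normal -0.387 -0.844 -0.371
  outer loop
   vertex 2.3 0.2 3.2
   vertex 0.4 1.6 2.0
   vertex 4.0 0.3 1.2
  endloop
 endfacet
 facet normal -0.675 -0.369 0.639
  outer loop
   vertex 2.3 0.2 3.2
   vertex 1.0 3.1 3.5
   vertex 0.4 1.6 2.0
  endloop
 endfacet
 facet normal -0.387 -0.707 -0.592
  outer loop
   vertex 1.6 2.2 0.5
   vertex 4.0 0.3 1.2
   vertex 0.4 1.6 2.0
  endloop
 endfacet
 facet normal -0.775 -0.031 -0.632
  outer loop
   vertex 1.6 2.2 0.5
   vertex 0.4 1.6 2.0
   vertex 1.7 3.8 0.3
  endloop
 endfacet
 facet normal 0.179 -0.133 -0.975
  outer loop
   vertex 1.6 2.2 0.5
   vertex 1.7 3.8 0.3
   vertex 4.0 0.3 1.2
  endloop
 endfacet
 facet normal 0.774 0.379 -0.507
  outer loop
   vertex 3.4 3.0 2.3
   vertex 4.0 0.3 1.2
   vertex 1.7 3.8 0.3
  endloop
 endfacet
 facet normal 0.162 0.956 0.245
  outer loop
   vertex 3.4 3.0 2.3
   vertex 1.7 3.8 0.3
   vertex 1.0 3.1 3.5
  endloop
 endfacet
 facet normal 0.761 -0.093 0.642
  outer loop
   vertex 3.4 3.0 2.3
   vertex 2.3 0.2 3.2
   vertex 4.0 0.3 1.2
  endloop
 endfacet
 facet normal 0.448 0.109 0.887
  outer loop
   vertex 3.4 3.0 2.3
   vertex 1.0 3.1 3.5
   vertex 2.3 0.2 3.2
  endloop
 endfacet
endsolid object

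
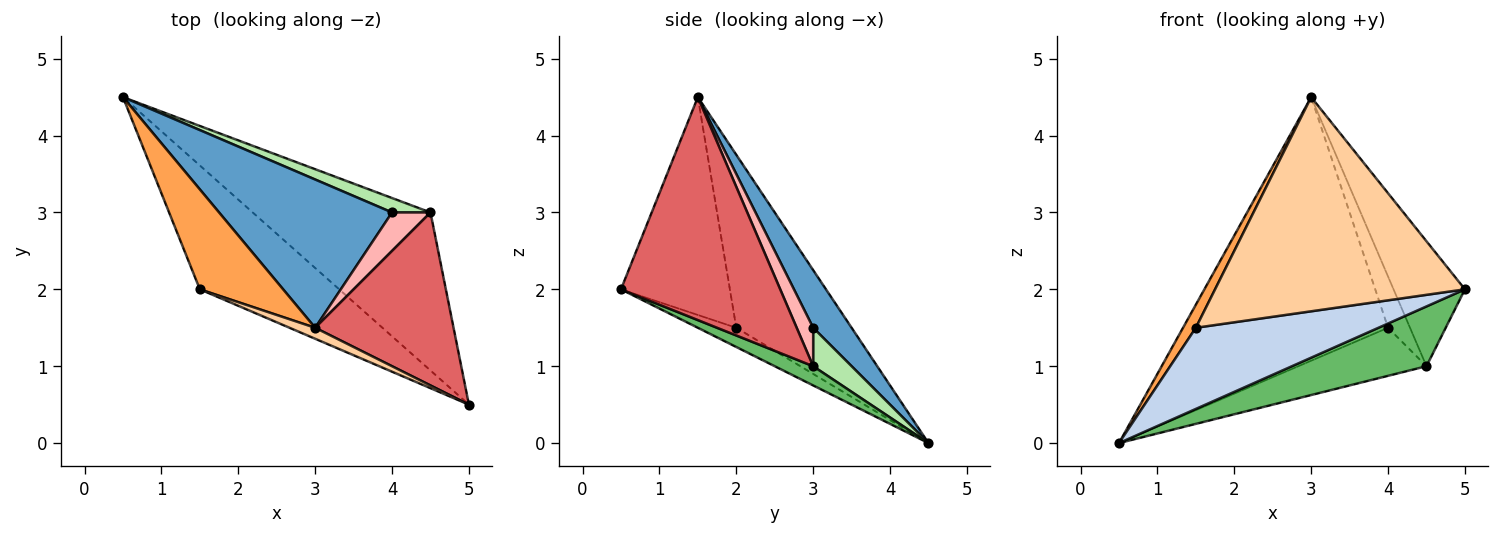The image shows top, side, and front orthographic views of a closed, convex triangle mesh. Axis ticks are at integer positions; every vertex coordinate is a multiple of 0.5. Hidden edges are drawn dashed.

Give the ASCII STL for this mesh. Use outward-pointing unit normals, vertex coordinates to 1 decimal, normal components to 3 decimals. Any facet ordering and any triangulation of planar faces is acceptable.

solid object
 facet normal 0.161 0.860 0.484
  outer loop
   vertex 4.0 3.0 1.5
   vertex 0.5 4.5 0.0
   vertex 3.0 1.5 4.5
  endloop
 endfacet
 facet normal -0.115 -0.544 -0.831
  outer loop
   vertex 1.5 2.0 1.5
   vertex 0.5 4.5 0.0
   vertex 5.0 0.5 2.0
  endloop
 endfacet
 facet normal -0.897 -0.100 0.432
  outer loop
   vertex 1.5 2.0 1.5
   vertex 3.0 1.5 4.5
   vertex 0.5 4.5 0.0
  endloop
 endfacet
 facet normal -0.399 -0.916 0.047
  outer loop
   vertex 1.5 2.0 1.5
   vertex 5.0 0.5 2.0
   vertex 3.0 1.5 4.5
  endloop
 endfacet
 facet normal 0.101 -0.352 -0.931
  outer loop
   vertex 4.5 3.0 1.0
   vertex 5.0 0.5 2.0
   vertex 0.5 4.5 0.0
  endloop
 endfacet
 facet normal 0.276 0.921 0.276
  outer loop
   vertex 4.5 3.0 1.0
   vertex 0.5 4.5 0.0
   vertex 4.0 3.0 1.5
  endloop
 endfacet
 facet normal 0.794 0.356 0.493
  outer loop
   vertex 4.5 3.0 1.0
   vertex 3.0 1.5 4.5
   vertex 5.0 0.5 2.0
  endloop
 endfacet
 facet normal 0.514 0.686 0.514
  outer loop
   vertex 4.5 3.0 1.0
   vertex 4.0 3.0 1.5
   vertex 3.0 1.5 4.5
  endloop
 endfacet
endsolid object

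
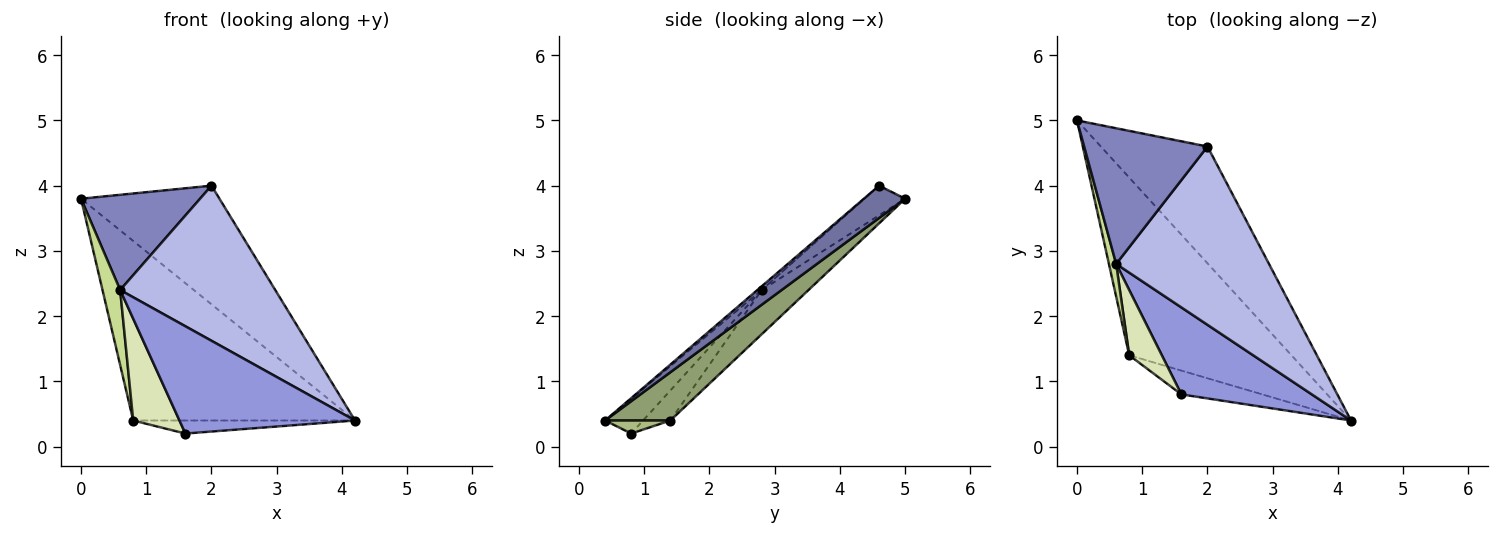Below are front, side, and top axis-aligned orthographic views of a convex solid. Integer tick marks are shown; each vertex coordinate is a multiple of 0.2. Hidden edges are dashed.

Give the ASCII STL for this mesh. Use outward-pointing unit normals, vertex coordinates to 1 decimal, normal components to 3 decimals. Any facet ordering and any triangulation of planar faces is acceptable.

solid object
 facet normal 0.208 0.697 -0.686
  outer loop
   vertex 2.0 4.6 4.0
   vertex 4.2 0.4 0.4
   vertex 0.0 5.0 3.8
  endloop
 endfacet
 facet normal -0.193 -0.564 0.803
  outer loop
   vertex 0.6 2.8 2.4
   vertex 2.0 4.6 4.0
   vertex 0.0 5.0 3.8
  endloop
 endfacet
 facet normal -0.166 -0.766 0.621
  outer loop
   vertex 0.6 2.8 2.4
   vertex 1.6 0.8 0.2
   vertex 4.2 0.4 0.4
  endloop
 endfacet
 facet normal -0.018 -0.656 0.754
  outer loop
   vertex 0.6 2.8 2.4
   vertex 4.2 0.4 0.4
   vertex 2.0 4.6 4.0
  endloop
 endfacet
 facet normal 0.205 0.696 -0.689
  outer loop
   vertex 0.8 1.4 0.4
   vertex 0.0 5.0 3.8
   vertex 4.2 0.4 0.4
  endloop
 endfacet
 facet normal 0.140 0.476 -0.868
  outer loop
   vertex 0.8 1.4 0.4
   vertex 4.2 0.4 0.4
   vertex 1.6 0.8 0.2
  endloop
 endfacet
 facet normal -0.925 -0.349 0.152
  outer loop
   vertex 0.8 1.4 0.4
   vertex 0.6 2.8 2.4
   vertex 0.0 5.0 3.8
  endloop
 endfacet
 facet normal -0.445 -0.754 0.483
  outer loop
   vertex 0.8 1.4 0.4
   vertex 1.6 0.8 0.2
   vertex 0.6 2.8 2.4
  endloop
 endfacet
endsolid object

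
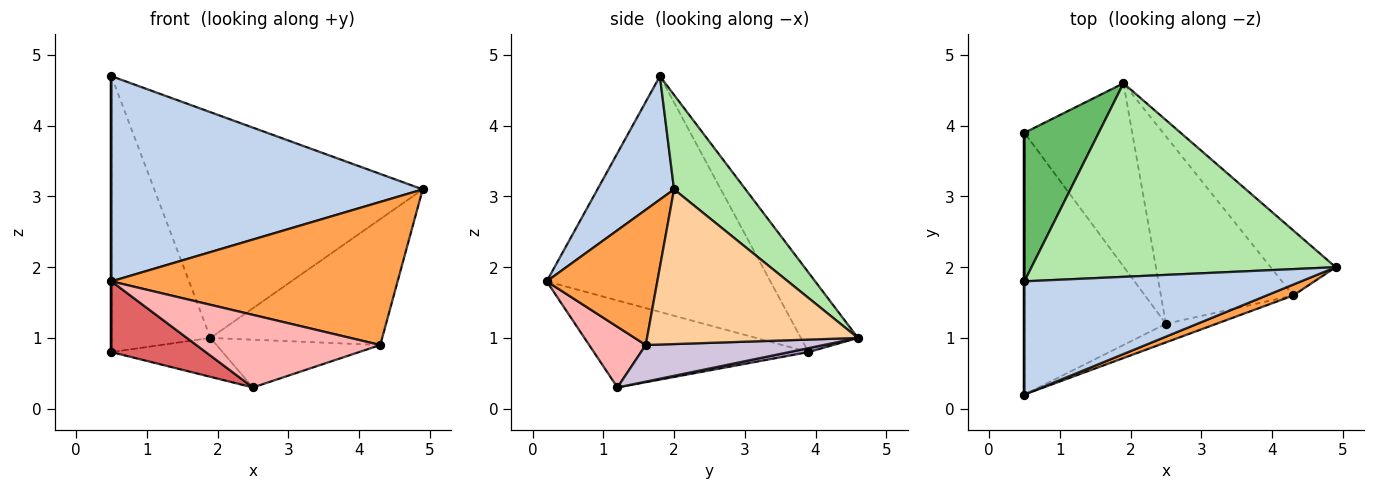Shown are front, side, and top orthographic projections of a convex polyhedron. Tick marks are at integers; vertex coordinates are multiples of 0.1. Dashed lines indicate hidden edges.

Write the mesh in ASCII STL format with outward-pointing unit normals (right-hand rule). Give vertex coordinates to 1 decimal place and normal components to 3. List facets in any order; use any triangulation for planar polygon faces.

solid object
 facet normal -1.000 0.000 0.000
  outer loop
   vertex 0.5 1.8 4.7
   vertex 0.5 3.9 0.8
   vertex 0.5 0.2 1.8
  endloop
 endfacet
 facet normal 0.211 -0.856 0.472
  outer loop
   vertex 0.5 1.8 4.7
   vertex 0.5 0.2 1.8
   vertex 4.9 2.0 3.1
  endloop
 endfacet
 facet normal 0.360 -0.930 0.071
  outer loop
   vertex 4.3 1.6 0.9
   vertex 4.9 2.0 3.1
   vertex 0.5 0.2 1.8
  endloop
 endfacet
 facet normal 0.737 0.600 -0.310
  outer loop
   vertex 1.9 4.6 1.0
   vertex 4.9 2.0 3.1
   vertex 4.3 1.6 0.9
  endloop
 endfacet
 facet normal -0.453 0.785 0.423
  outer loop
   vertex 1.9 4.6 1.0
   vertex 0.5 3.9 0.8
   vertex 0.5 1.8 4.7
  endloop
 endfacet
 facet normal 0.198 0.744 0.638
  outer loop
   vertex 1.9 4.6 1.0
   vertex 0.5 1.8 4.7
   vertex 4.9 2.0 3.1
  endloop
 endfacet
 facet normal -0.510 -0.224 -0.830
  outer loop
   vertex 2.5 1.2 0.3
   vertex 0.5 0.2 1.8
   vertex 0.5 3.9 0.8
  endloop
 endfacet
 facet normal 0.286 -0.928 -0.238
  outer loop
   vertex 2.5 1.2 0.3
   vertex 4.3 1.6 0.9
   vertex 0.5 0.2 1.8
  endloop
 endfacet
 facet normal 0.036 0.208 -0.978
  outer loop
   vertex 2.5 1.2 0.3
   vertex 0.5 3.9 0.8
   vertex 1.9 4.6 1.0
  endloop
 endfacet
 facet normal 0.259 0.238 -0.936
  outer loop
   vertex 2.5 1.2 0.3
   vertex 1.9 4.6 1.0
   vertex 4.3 1.6 0.9
  endloop
 endfacet
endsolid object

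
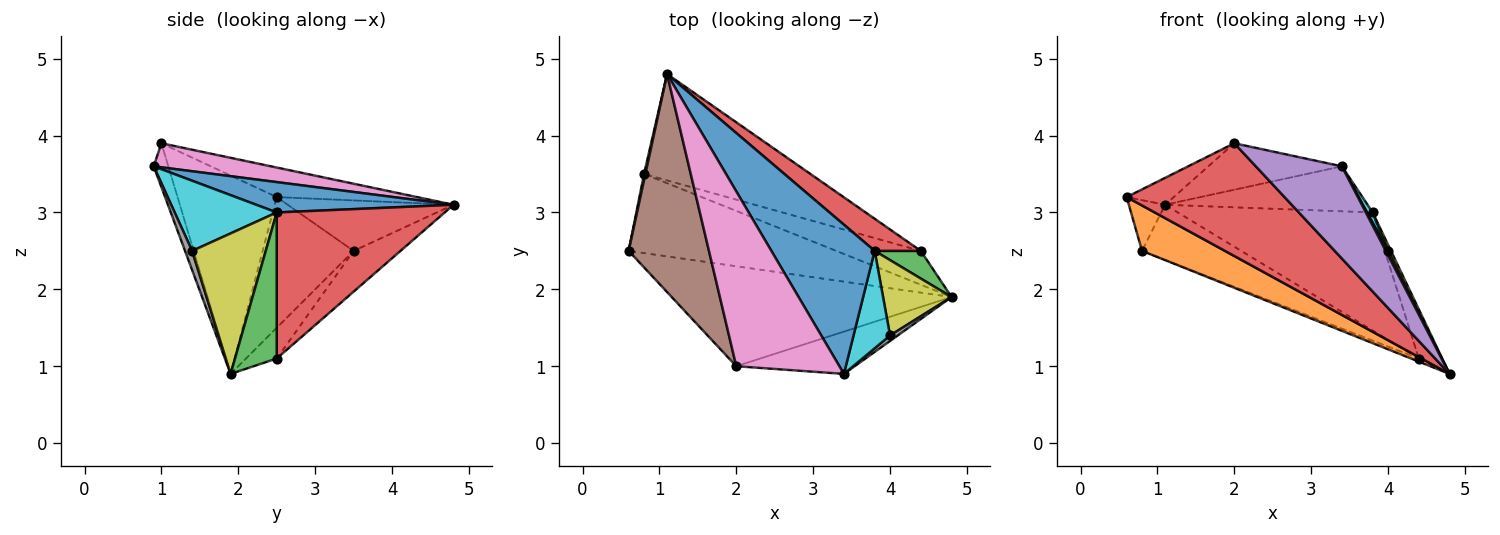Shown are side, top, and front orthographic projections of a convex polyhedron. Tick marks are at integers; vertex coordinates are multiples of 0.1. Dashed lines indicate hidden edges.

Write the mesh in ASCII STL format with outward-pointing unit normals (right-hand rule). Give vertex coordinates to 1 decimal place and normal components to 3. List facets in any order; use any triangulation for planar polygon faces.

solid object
 facet normal 0.271 0.278 0.922
  outer loop
   vertex 3.8 2.5 3.0
   vertex 1.1 4.8 3.1
   vertex 3.4 0.9 3.6
  endloop
 endfacet
 facet normal -0.479 -0.437 -0.761
  outer loop
   vertex 0.8 3.5 2.5
   vertex 4.8 1.9 0.9
   vertex 0.6 2.5 3.2
  endloop
 endfacet
 facet normal -0.977 0.213 0.026
  outer loop
   vertex 0.8 3.5 2.5
   vertex 0.6 2.5 3.2
   vertex 1.1 4.8 3.1
  endloop
 endfacet
 facet normal -0.425 -0.677 -0.600
  outer loop
   vertex 2.0 1.0 3.9
   vertex 0.6 2.5 3.2
   vertex 4.8 1.9 0.9
  endloop
 endfacet
 facet normal -0.152 -0.898 -0.412
  outer loop
   vertex 2.0 1.0 3.9
   vertex 4.8 1.9 0.9
   vertex 3.4 0.9 3.6
  endloop
 endfacet
 facet normal -0.343 0.115 0.932
  outer loop
   vertex 2.0 1.0 3.9
   vertex 1.1 4.8 3.1
   vertex 0.6 2.5 3.2
  endloop
 endfacet
 facet normal 0.220 0.251 0.943
  outer loop
   vertex 2.0 1.0 3.9
   vertex 3.4 0.9 3.6
   vertex 1.1 4.8 3.1
  endloop
 endfacet
 facet normal 0.890 -0.285 0.356
  outer loop
   vertex 4.0 1.4 2.5
   vertex 3.4 0.9 3.6
   vertex 4.8 1.9 0.9
  endloop
 endfacet
 facet normal 0.898 -0.036 0.438
  outer loop
   vertex 4.0 1.4 2.5
   vertex 4.8 1.9 0.9
   vertex 3.8 2.5 3.0
  endloop
 endfacet
 facet normal 0.886 -0.049 0.461
  outer loop
   vertex 4.0 1.4 2.5
   vertex 3.8 2.5 3.0
   vertex 3.4 0.9 3.6
  endloop
 endfacet
 facet normal -0.341 0.085 -0.936
  outer loop
   vertex 4.4 2.5 1.1
   vertex 4.8 1.9 0.9
   vertex 0.8 3.5 2.5
  endloop
 endfacet
 facet normal -0.213 0.449 -0.868
  outer loop
   vertex 4.4 2.5 1.1
   vertex 0.8 3.5 2.5
   vertex 1.1 4.8 3.1
  endloop
 endfacet
 facet normal 0.841 0.472 0.265
  outer loop
   vertex 4.4 2.5 1.1
   vertex 3.8 2.5 3.0
   vertex 4.8 1.9 0.9
  endloop
 endfacet
 facet normal 0.639 0.742 0.202
  outer loop
   vertex 4.4 2.5 1.1
   vertex 1.1 4.8 3.1
   vertex 3.8 2.5 3.0
  endloop
 endfacet
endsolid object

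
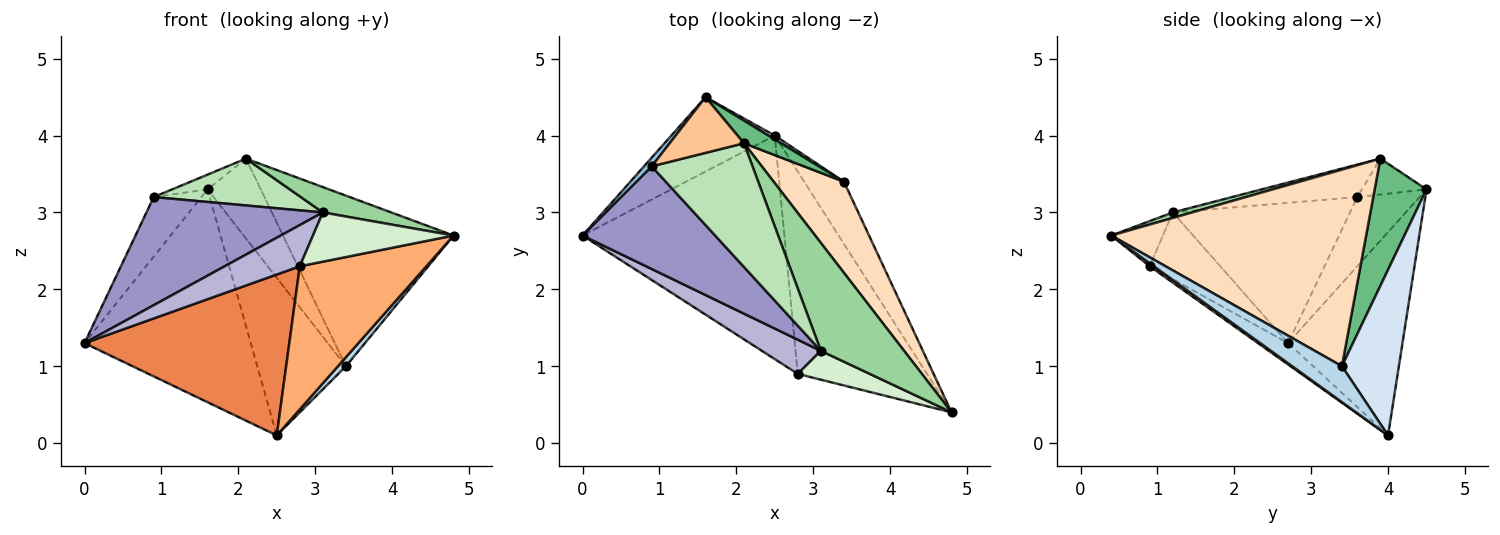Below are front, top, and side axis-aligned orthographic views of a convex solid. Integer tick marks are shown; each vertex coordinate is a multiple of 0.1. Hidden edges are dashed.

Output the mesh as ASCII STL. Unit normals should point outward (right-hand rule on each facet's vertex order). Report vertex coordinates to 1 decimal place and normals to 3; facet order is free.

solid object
 facet normal -0.545 0.792 -0.277
  outer loop
   vertex 2.5 4.0 0.1
   vertex 0.0 2.7 1.3
   vertex 1.6 4.5 3.3
  endloop
 endfacet
 facet normal -0.791 0.605 0.088
  outer loop
   vertex 0.9 3.6 3.2
   vertex 1.6 4.5 3.3
   vertex 0.0 2.7 1.3
  endloop
 endfacet
 facet normal 0.666 -0.107 -0.738
  outer loop
   vertex 3.4 3.4 1.0
   vertex 4.8 0.4 2.7
   vertex 2.5 4.0 0.1
  endloop
 endfacet
 facet normal 0.540 0.841 0.021
  outer loop
   vertex 3.4 3.4 1.0
   vertex 2.5 4.0 0.1
   vertex 1.6 4.5 3.3
  endloop
 endfacet
 facet normal -0.085 -0.582 -0.809
  outer loop
   vertex 2.8 0.9 2.3
   vertex 0.0 2.7 1.3
   vertex 2.5 4.0 0.1
  endloop
 endfacet
 facet normal 0.019 -0.577 -0.816
  outer loop
   vertex 2.8 0.9 2.3
   vertex 2.5 4.0 0.1
   vertex 4.8 0.4 2.7
  endloop
 endfacet
 facet normal -0.423 0.232 0.876
  outer loop
   vertex 2.1 3.9 3.7
   vertex 1.6 4.5 3.3
   vertex 0.9 3.6 3.2
  endloop
 endfacet
 facet normal 0.797 0.533 0.285
  outer loop
   vertex 2.1 3.9 3.7
   vertex 4.8 0.4 2.7
   vertex 3.4 3.4 1.0
  endloop
 endfacet
 facet normal 0.684 0.702 0.199
  outer loop
   vertex 2.1 3.9 3.7
   vertex 3.4 3.4 1.0
   vertex 1.6 4.5 3.3
  endloop
 endfacet
 facet normal 0.064 -0.228 0.972
  outer loop
   vertex 3.1 1.2 3.0
   vertex 4.8 0.4 2.7
   vertex 2.1 3.9 3.7
  endloop
 endfacet
 facet normal -0.288 -0.339 0.896
  outer loop
   vertex 3.1 1.2 3.0
   vertex 2.1 3.9 3.7
   vertex 0.9 3.6 3.2
  endloop
 endfacet
 facet normal -0.302 -0.823 0.482
  outer loop
   vertex 3.1 1.2 3.0
   vertex 2.8 0.9 2.3
   vertex 4.8 0.4 2.7
  endloop
 endfacet
 facet normal -0.589 -0.586 0.557
  outer loop
   vertex 3.1 1.2 3.0
   vertex 0.9 3.6 3.2
   vertex 0.0 2.7 1.3
  endloop
 endfacet
 facet normal -0.586 -0.623 0.518
  outer loop
   vertex 3.1 1.2 3.0
   vertex 0.0 2.7 1.3
   vertex 2.8 0.9 2.3
  endloop
 endfacet
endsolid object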